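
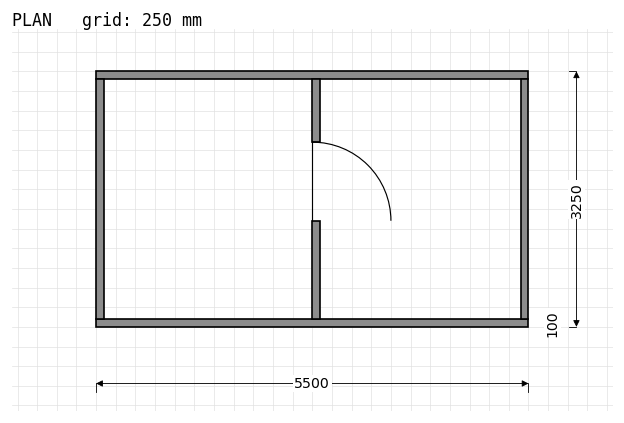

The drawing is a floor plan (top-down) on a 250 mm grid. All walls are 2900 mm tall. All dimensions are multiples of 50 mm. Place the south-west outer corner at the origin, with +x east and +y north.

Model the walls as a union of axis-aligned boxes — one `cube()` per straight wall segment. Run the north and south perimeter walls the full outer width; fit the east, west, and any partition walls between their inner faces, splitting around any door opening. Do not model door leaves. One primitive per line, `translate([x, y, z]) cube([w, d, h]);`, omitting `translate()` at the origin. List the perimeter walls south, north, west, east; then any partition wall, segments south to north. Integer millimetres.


cube([5500, 100, 2900]);
translate([0, 3150, 0]) cube([5500, 100, 2900]);
translate([0, 100, 0]) cube([100, 3050, 2900]);
translate([5400, 100, 0]) cube([100, 3050, 2900]);
translate([2750, 100, 0]) cube([100, 1250, 2900]);
translate([2750, 2350, 0]) cube([100, 800, 2900]);


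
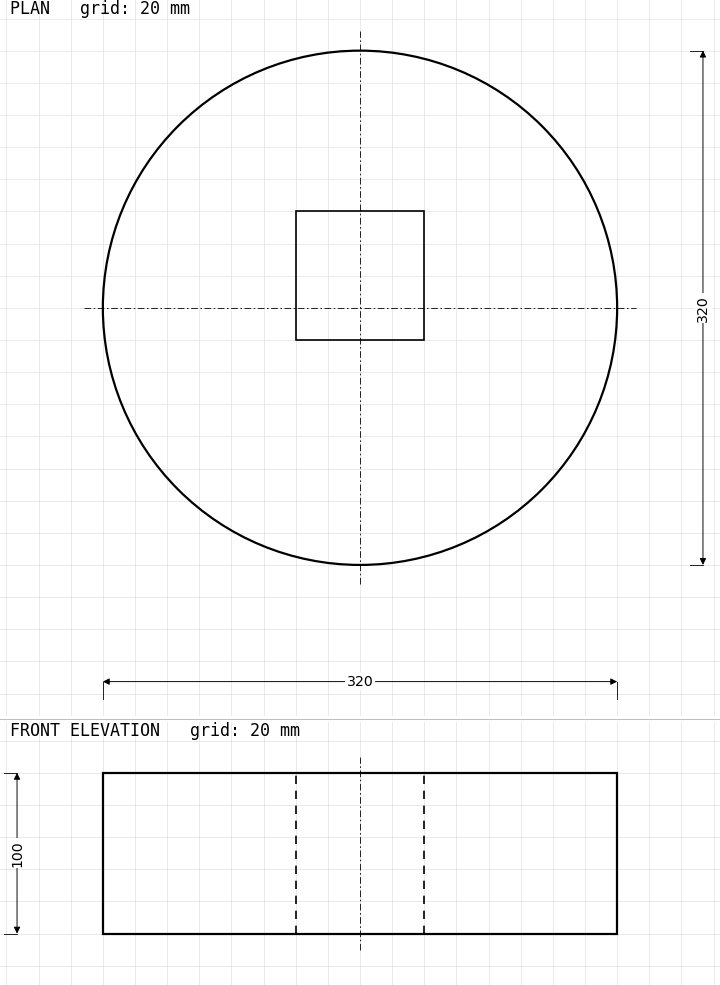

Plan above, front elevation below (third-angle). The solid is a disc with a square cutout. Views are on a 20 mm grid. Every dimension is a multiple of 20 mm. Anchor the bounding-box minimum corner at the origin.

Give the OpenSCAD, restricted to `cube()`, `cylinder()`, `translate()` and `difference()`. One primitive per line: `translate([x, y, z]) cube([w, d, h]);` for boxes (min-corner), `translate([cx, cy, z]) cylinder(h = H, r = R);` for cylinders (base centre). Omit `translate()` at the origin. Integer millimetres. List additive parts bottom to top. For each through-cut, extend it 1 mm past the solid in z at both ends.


difference() {
  translate([160, 160, 0]) cylinder(h = 100, r = 160);
  translate([120, 140, -1]) cube([80, 80, 102]);
}


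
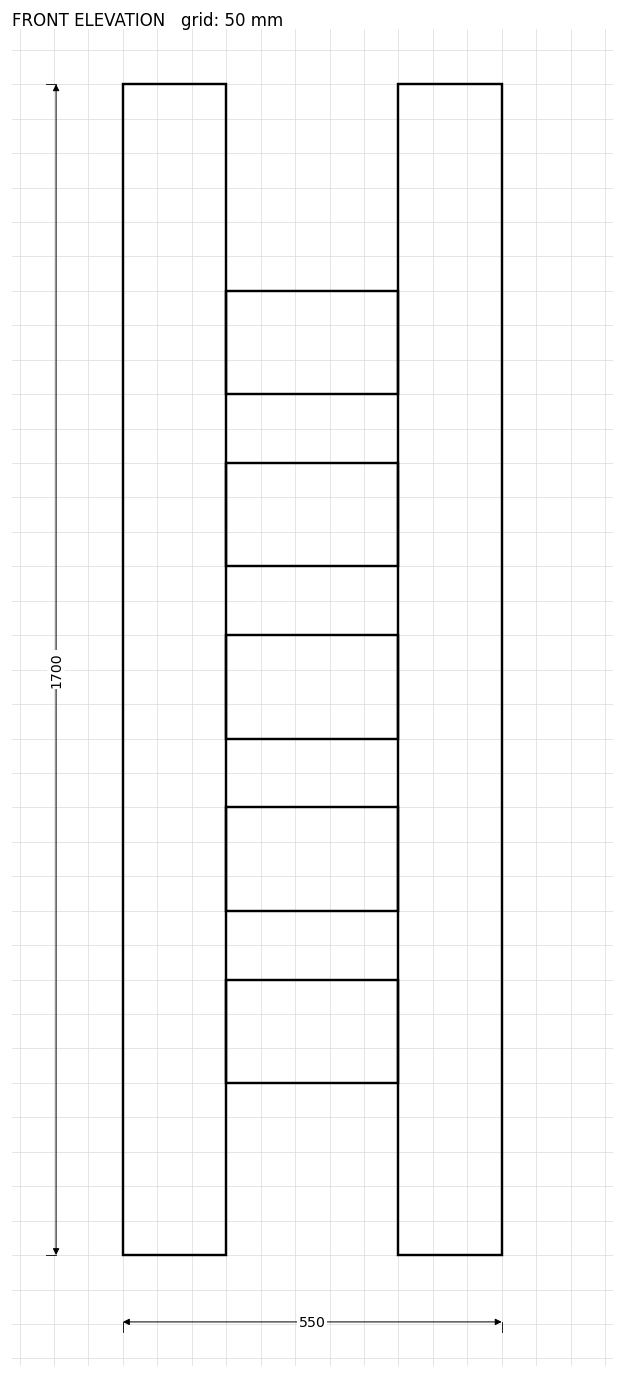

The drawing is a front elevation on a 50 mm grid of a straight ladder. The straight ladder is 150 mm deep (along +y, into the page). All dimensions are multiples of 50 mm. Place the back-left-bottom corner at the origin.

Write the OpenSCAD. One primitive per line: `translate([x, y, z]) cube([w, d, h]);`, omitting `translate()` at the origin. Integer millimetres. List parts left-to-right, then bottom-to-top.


cube([150, 150, 1700]);
translate([150, 0, 250]) cube([250, 150, 150]);
translate([150, 0, 500]) cube([250, 150, 150]);
translate([150, 0, 750]) cube([250, 150, 150]);
translate([150, 0, 1000]) cube([250, 150, 150]);
translate([150, 0, 1250]) cube([250, 150, 150]);
translate([400, 0, 0]) cube([150, 150, 1700]);


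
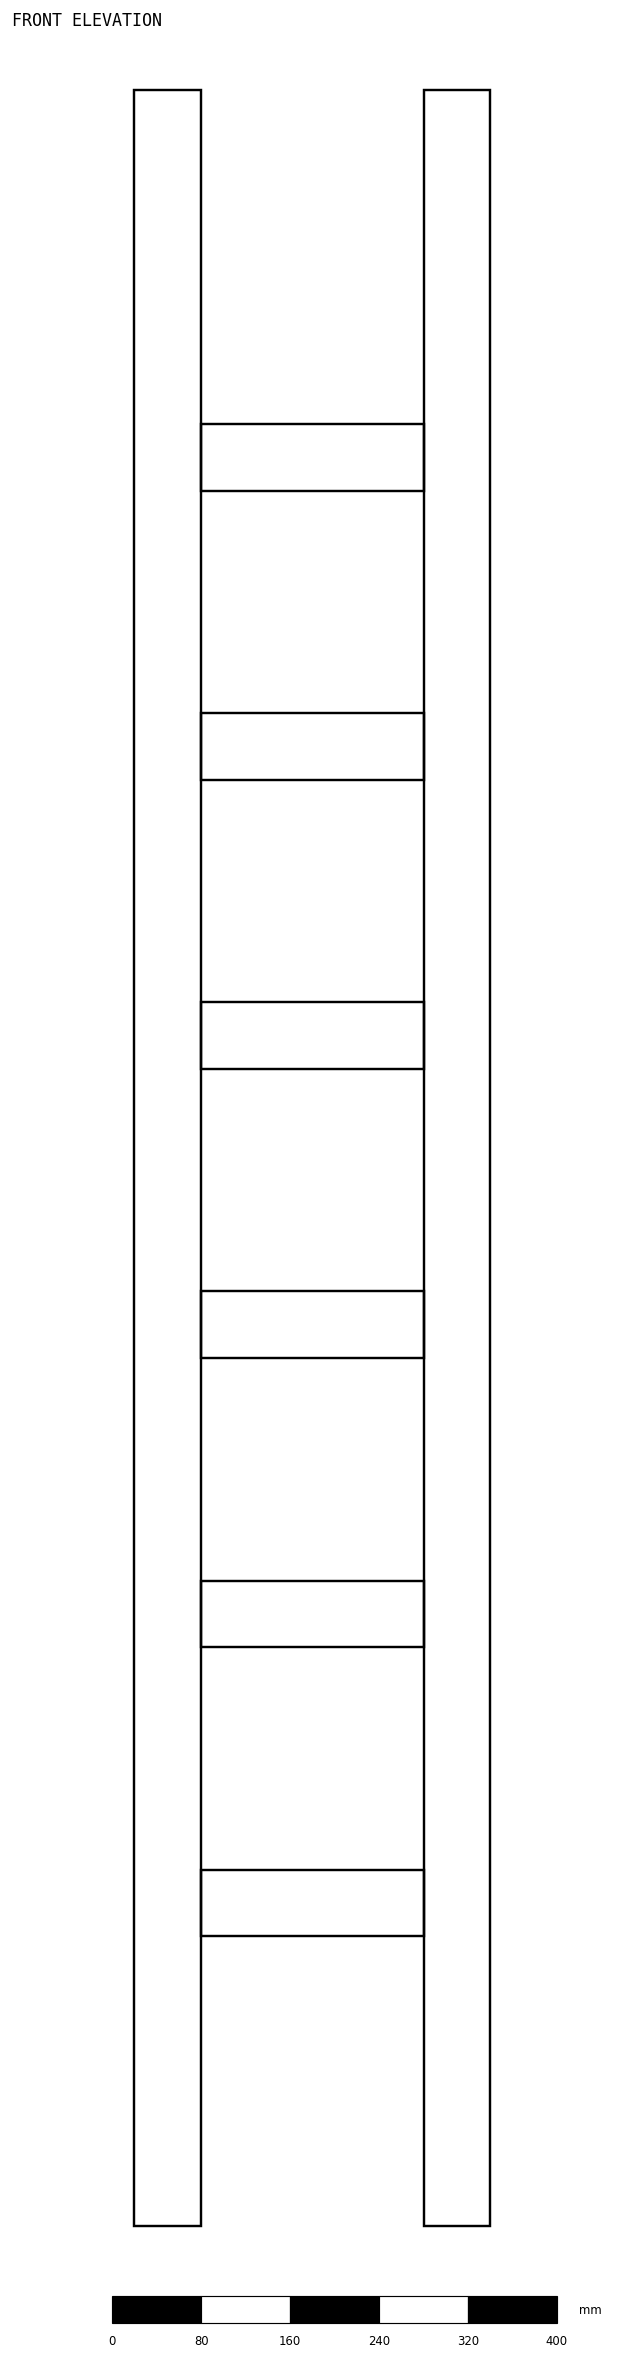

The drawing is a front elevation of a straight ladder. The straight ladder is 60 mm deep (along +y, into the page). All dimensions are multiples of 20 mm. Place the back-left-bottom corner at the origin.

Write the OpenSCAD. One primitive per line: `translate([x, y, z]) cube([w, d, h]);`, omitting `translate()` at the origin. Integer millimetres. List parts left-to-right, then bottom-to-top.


cube([60, 60, 1920]);
translate([60, 0, 260]) cube([200, 60, 60]);
translate([60, 0, 520]) cube([200, 60, 60]);
translate([60, 0, 780]) cube([200, 60, 60]);
translate([60, 0, 1040]) cube([200, 60, 60]);
translate([60, 0, 1300]) cube([200, 60, 60]);
translate([60, 0, 1560]) cube([200, 60, 60]);
translate([260, 0, 0]) cube([60, 60, 1920]);


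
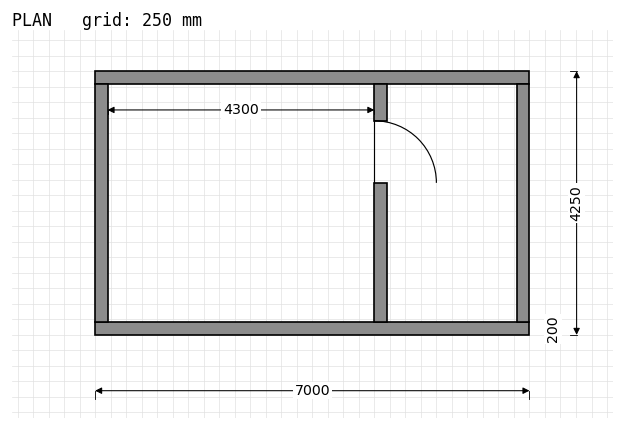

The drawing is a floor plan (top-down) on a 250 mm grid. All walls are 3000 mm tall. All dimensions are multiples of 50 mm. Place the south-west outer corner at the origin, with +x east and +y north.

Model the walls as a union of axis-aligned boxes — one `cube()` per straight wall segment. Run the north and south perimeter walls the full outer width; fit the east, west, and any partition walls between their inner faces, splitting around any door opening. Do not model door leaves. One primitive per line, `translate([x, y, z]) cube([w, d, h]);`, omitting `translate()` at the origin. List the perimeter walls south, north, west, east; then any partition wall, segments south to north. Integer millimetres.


cube([7000, 200, 3000]);
translate([0, 4050, 0]) cube([7000, 200, 3000]);
translate([0, 200, 0]) cube([200, 3850, 3000]);
translate([6800, 200, 0]) cube([200, 3850, 3000]);
translate([4500, 200, 0]) cube([200, 2250, 3000]);
translate([4500, 3450, 0]) cube([200, 600, 3000]);


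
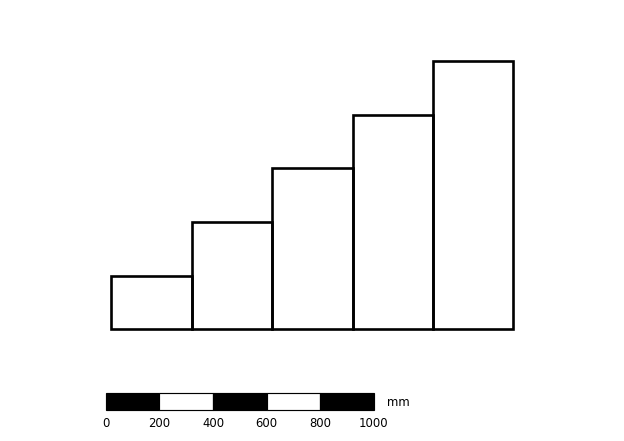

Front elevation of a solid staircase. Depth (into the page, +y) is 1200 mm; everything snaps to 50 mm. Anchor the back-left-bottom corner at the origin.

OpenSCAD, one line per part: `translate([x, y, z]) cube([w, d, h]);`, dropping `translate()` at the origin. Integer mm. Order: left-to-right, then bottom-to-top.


cube([300, 1200, 200]);
translate([300, 0, 0]) cube([300, 1200, 400]);
translate([600, 0, 0]) cube([300, 1200, 600]);
translate([900, 0, 0]) cube([300, 1200, 800]);
translate([1200, 0, 0]) cube([300, 1200, 1000]);


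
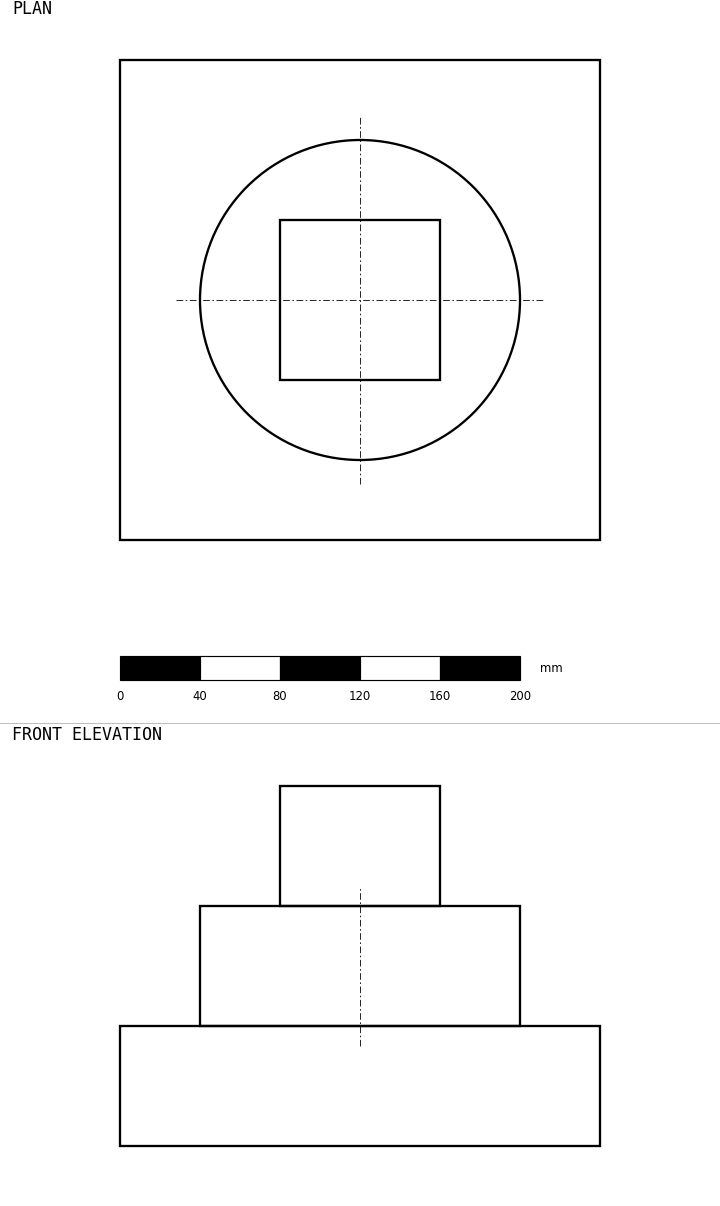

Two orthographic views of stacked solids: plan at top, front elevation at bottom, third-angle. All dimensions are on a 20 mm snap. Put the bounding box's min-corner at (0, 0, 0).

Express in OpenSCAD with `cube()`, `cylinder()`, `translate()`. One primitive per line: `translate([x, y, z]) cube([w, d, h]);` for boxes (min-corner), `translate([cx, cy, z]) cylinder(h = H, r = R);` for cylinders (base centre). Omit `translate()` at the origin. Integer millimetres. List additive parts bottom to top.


cube([240, 240, 60]);
translate([120, 120, 60]) cylinder(h = 60, r = 80);
translate([80, 80, 120]) cube([80, 80, 60]);


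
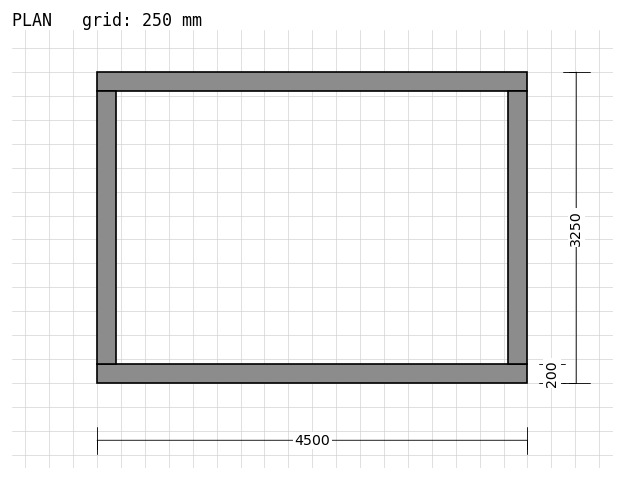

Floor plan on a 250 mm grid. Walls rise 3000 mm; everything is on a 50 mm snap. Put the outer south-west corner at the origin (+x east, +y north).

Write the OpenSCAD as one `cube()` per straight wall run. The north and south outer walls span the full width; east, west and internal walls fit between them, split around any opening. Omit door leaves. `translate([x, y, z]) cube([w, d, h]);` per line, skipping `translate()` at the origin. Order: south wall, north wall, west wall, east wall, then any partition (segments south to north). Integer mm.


cube([4500, 200, 3000]);
translate([0, 3050, 0]) cube([4500, 200, 3000]);
translate([0, 200, 0]) cube([200, 2850, 3000]);
translate([4300, 200, 0]) cube([200, 2850, 3000]);


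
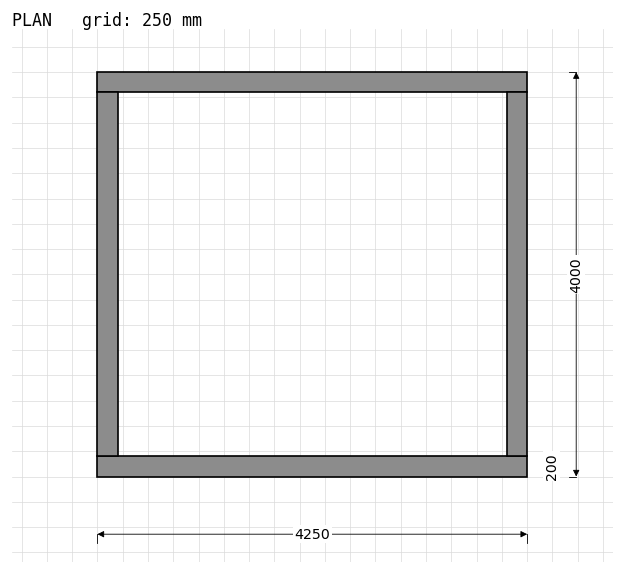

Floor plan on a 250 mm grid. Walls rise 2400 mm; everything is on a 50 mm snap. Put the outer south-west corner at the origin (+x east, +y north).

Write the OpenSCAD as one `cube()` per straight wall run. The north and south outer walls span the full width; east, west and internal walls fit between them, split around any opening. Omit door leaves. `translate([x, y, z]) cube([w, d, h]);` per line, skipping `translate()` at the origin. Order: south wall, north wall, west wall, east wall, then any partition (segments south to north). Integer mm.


cube([4250, 200, 2400]);
translate([0, 3800, 0]) cube([4250, 200, 2400]);
translate([0, 200, 0]) cube([200, 3600, 2400]);
translate([4050, 200, 0]) cube([200, 3600, 2400]);


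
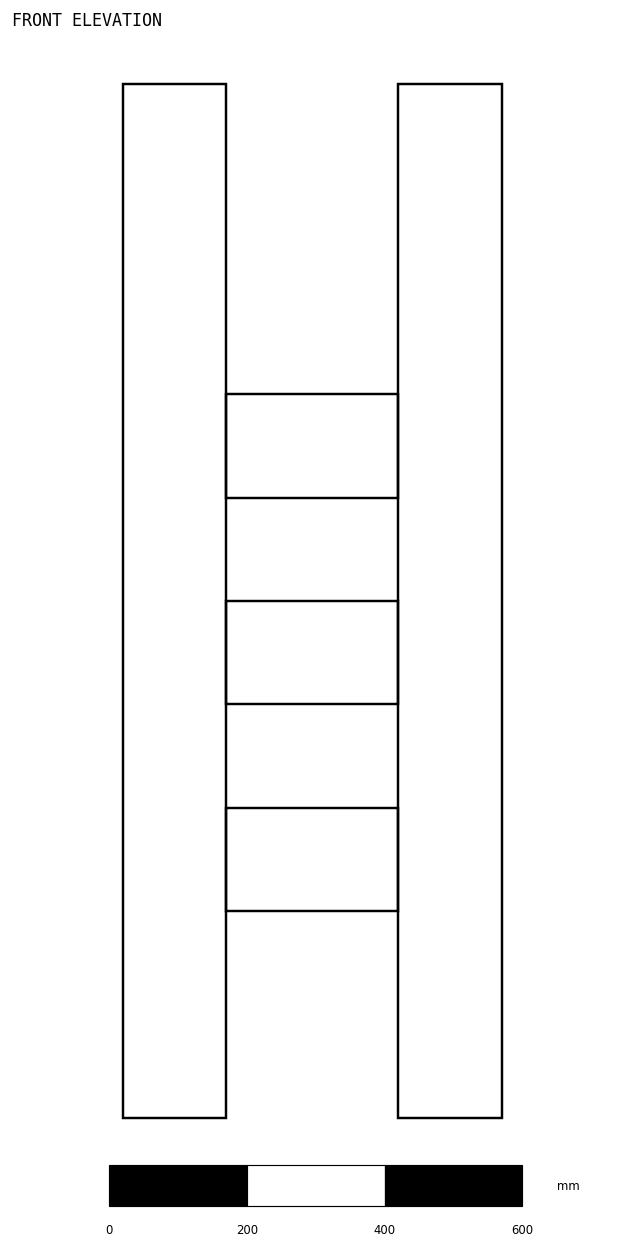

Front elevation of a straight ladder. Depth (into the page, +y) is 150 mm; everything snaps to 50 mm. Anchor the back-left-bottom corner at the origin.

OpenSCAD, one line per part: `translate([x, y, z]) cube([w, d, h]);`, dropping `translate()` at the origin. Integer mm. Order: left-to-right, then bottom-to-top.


cube([150, 150, 1500]);
translate([150, 0, 300]) cube([250, 150, 150]);
translate([150, 0, 600]) cube([250, 150, 150]);
translate([150, 0, 900]) cube([250, 150, 150]);
translate([400, 0, 0]) cube([150, 150, 1500]);


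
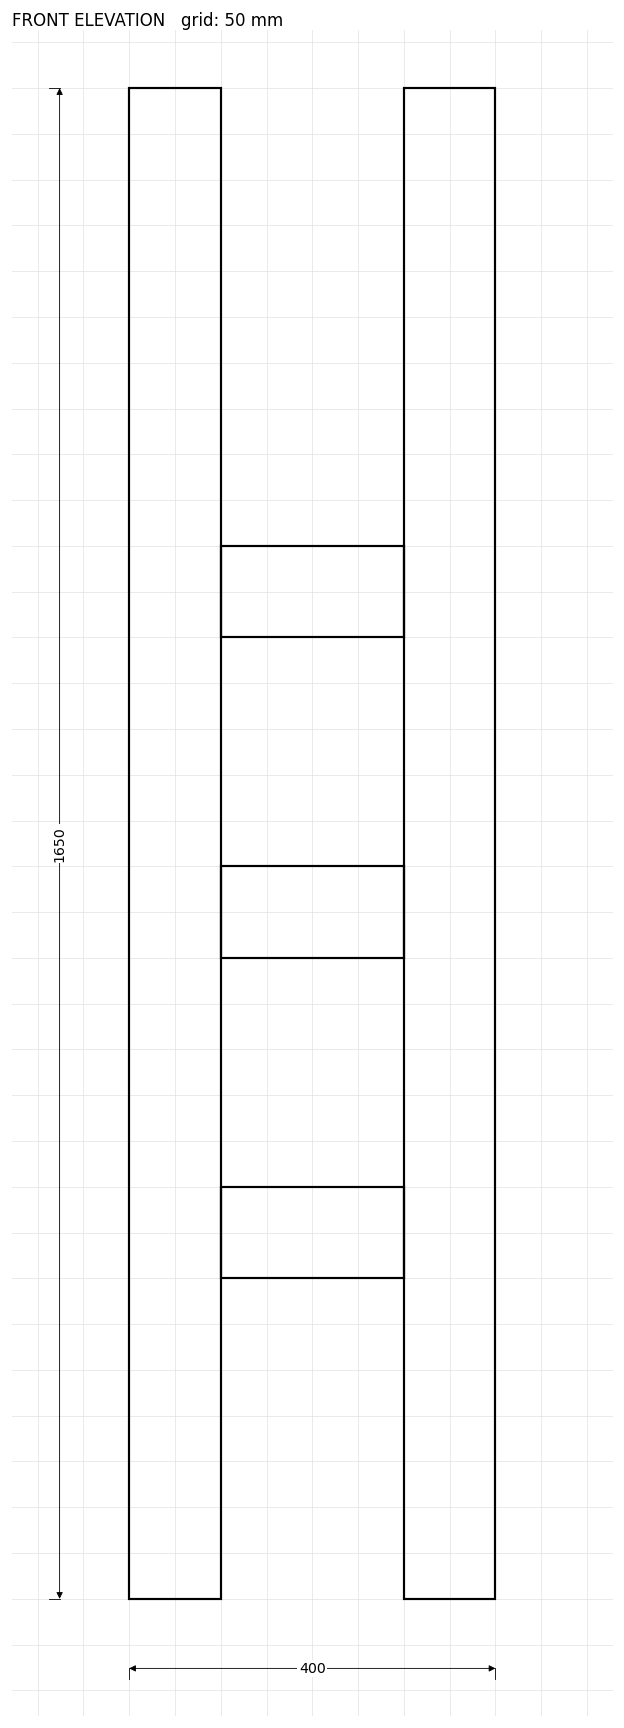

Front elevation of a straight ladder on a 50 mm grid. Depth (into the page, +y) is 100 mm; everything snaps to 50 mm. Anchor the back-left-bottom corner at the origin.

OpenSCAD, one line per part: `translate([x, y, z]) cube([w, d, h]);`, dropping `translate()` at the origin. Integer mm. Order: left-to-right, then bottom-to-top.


cube([100, 100, 1650]);
translate([100, 0, 350]) cube([200, 100, 100]);
translate([100, 0, 700]) cube([200, 100, 100]);
translate([100, 0, 1050]) cube([200, 100, 100]);
translate([300, 0, 0]) cube([100, 100, 1650]);


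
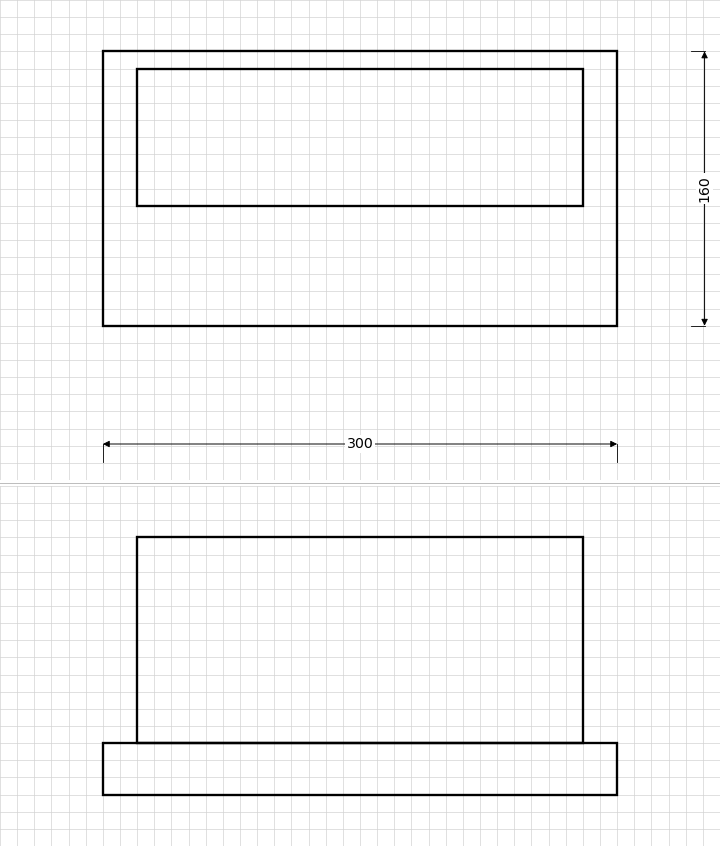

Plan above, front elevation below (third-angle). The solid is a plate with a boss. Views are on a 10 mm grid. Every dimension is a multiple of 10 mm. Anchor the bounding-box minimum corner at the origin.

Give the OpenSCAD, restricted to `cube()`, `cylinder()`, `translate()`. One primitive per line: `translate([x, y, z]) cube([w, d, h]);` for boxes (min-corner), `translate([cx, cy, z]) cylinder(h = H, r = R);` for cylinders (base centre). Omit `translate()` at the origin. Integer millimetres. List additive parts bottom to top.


cube([300, 160, 30]);
translate([20, 70, 30]) cube([260, 80, 120]);


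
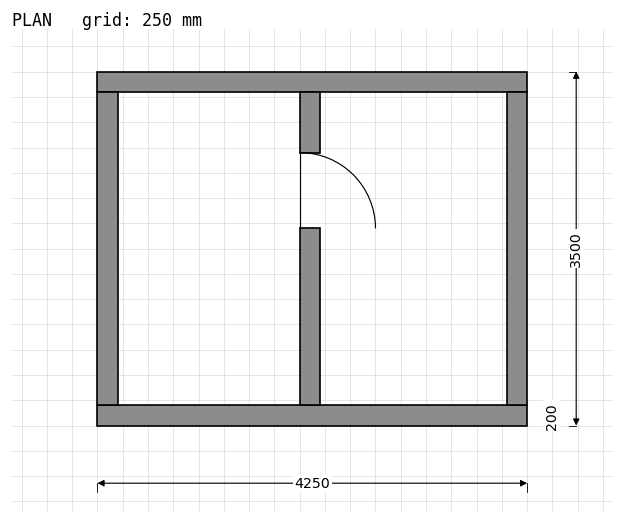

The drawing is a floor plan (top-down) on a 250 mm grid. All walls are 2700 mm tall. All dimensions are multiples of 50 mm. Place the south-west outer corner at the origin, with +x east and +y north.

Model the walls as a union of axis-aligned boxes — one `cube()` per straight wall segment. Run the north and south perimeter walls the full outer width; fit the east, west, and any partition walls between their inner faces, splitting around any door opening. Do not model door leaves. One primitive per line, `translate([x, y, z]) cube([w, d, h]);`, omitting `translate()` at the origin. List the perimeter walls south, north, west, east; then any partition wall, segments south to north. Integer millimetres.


cube([4250, 200, 2700]);
translate([0, 3300, 0]) cube([4250, 200, 2700]);
translate([0, 200, 0]) cube([200, 3100, 2700]);
translate([4050, 200, 0]) cube([200, 3100, 2700]);
translate([2000, 200, 0]) cube([200, 1750, 2700]);
translate([2000, 2700, 0]) cube([200, 600, 2700]);


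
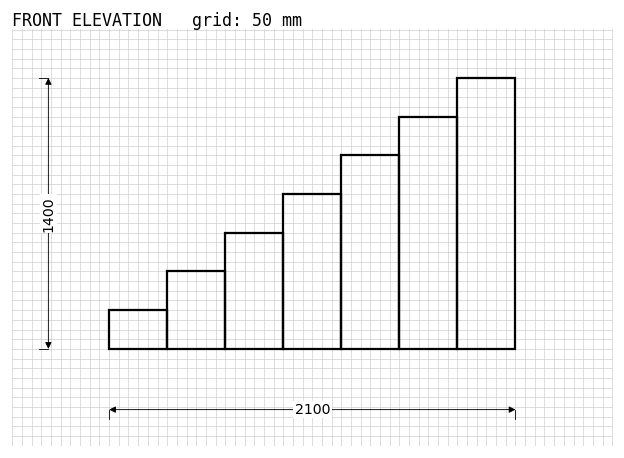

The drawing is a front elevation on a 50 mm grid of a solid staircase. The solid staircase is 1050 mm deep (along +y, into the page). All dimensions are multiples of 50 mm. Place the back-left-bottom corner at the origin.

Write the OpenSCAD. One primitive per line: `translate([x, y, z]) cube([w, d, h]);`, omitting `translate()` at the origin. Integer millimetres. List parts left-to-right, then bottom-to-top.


cube([300, 1050, 200]);
translate([300, 0, 0]) cube([300, 1050, 400]);
translate([600, 0, 0]) cube([300, 1050, 600]);
translate([900, 0, 0]) cube([300, 1050, 800]);
translate([1200, 0, 0]) cube([300, 1050, 1000]);
translate([1500, 0, 0]) cube([300, 1050, 1200]);
translate([1800, 0, 0]) cube([300, 1050, 1400]);


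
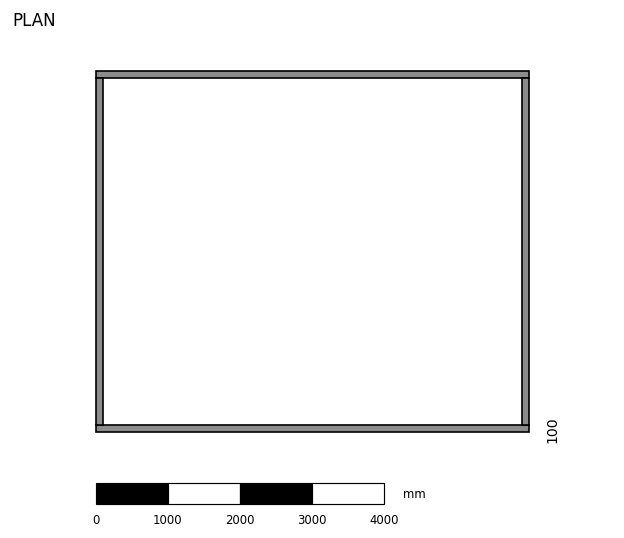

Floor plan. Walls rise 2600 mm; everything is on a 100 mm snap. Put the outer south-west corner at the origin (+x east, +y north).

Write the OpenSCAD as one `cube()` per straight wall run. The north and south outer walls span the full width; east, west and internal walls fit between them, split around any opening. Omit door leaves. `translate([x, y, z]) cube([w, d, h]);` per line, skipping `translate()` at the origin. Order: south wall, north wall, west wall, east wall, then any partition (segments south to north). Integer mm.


cube([6000, 100, 2600]);
translate([0, 4900, 0]) cube([6000, 100, 2600]);
translate([0, 100, 0]) cube([100, 4800, 2600]);
translate([5900, 100, 0]) cube([100, 4800, 2600]);


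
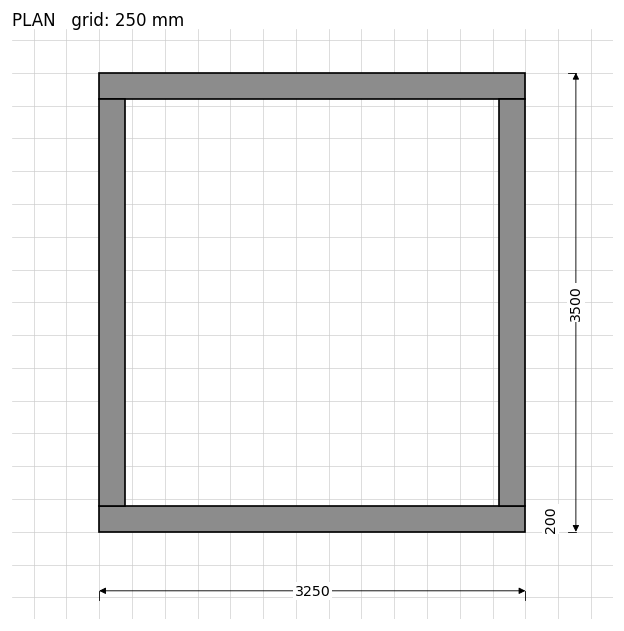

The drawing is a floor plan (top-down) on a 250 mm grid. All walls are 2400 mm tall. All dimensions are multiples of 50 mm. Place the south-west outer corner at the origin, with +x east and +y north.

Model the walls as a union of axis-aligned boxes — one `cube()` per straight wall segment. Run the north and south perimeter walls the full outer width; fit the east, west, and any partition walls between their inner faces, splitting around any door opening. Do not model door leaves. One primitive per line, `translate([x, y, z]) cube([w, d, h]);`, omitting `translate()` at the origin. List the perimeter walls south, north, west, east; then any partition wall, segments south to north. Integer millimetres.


cube([3250, 200, 2400]);
translate([0, 3300, 0]) cube([3250, 200, 2400]);
translate([0, 200, 0]) cube([200, 3100, 2400]);
translate([3050, 200, 0]) cube([200, 3100, 2400]);


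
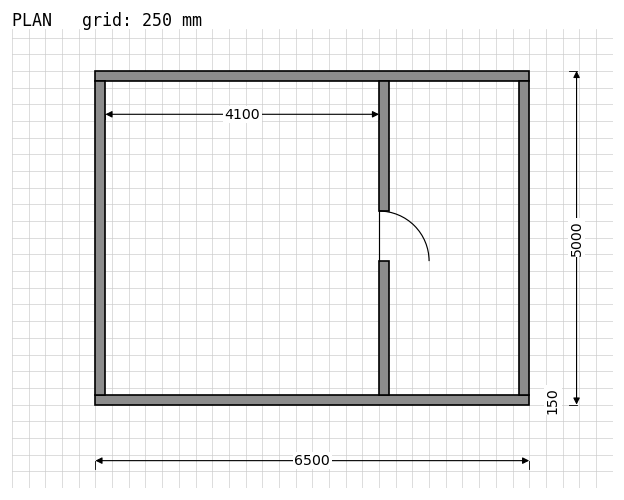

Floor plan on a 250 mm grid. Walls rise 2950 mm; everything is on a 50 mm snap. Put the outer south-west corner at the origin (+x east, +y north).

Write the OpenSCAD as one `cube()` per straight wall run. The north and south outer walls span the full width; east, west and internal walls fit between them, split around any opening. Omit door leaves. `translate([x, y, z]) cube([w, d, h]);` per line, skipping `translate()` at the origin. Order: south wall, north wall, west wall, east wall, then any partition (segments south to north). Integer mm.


cube([6500, 150, 2950]);
translate([0, 4850, 0]) cube([6500, 150, 2950]);
translate([0, 150, 0]) cube([150, 4700, 2950]);
translate([6350, 150, 0]) cube([150, 4700, 2950]);
translate([4250, 150, 0]) cube([150, 2000, 2950]);
translate([4250, 2900, 0]) cube([150, 1950, 2950]);


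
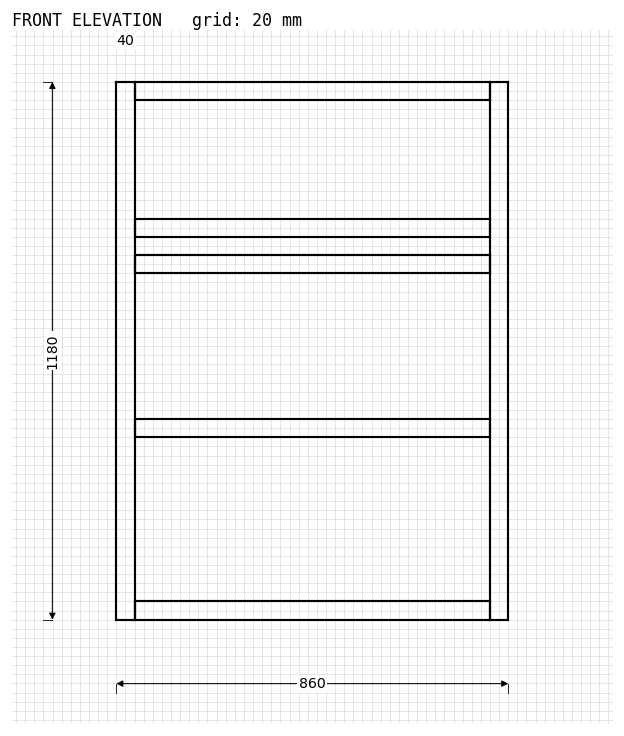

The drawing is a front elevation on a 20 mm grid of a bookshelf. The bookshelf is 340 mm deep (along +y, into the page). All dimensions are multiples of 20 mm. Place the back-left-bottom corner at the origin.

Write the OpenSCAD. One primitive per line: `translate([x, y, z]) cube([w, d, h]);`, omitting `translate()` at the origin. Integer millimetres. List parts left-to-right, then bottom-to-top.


cube([40, 340, 1180]);
translate([40, 0, 0]) cube([780, 340, 40]);
translate([40, 0, 400]) cube([780, 340, 40]);
translate([40, 0, 760]) cube([780, 340, 40]);
translate([40, 0, 840]) cube([780, 340, 40]);
translate([40, 0, 1140]) cube([780, 340, 40]);
translate([820, 0, 0]) cube([40, 340, 1180]);


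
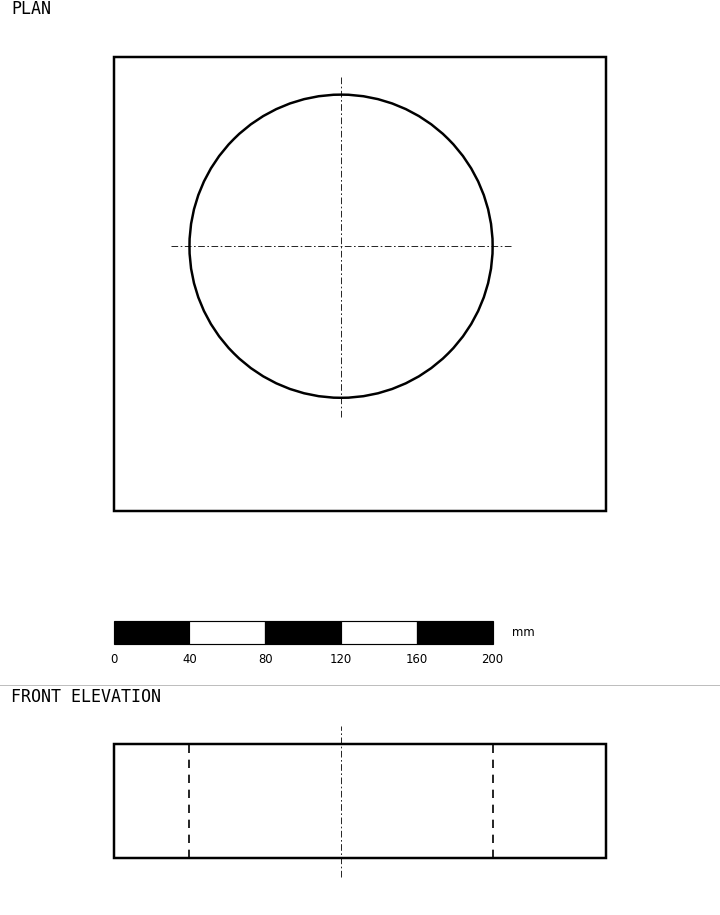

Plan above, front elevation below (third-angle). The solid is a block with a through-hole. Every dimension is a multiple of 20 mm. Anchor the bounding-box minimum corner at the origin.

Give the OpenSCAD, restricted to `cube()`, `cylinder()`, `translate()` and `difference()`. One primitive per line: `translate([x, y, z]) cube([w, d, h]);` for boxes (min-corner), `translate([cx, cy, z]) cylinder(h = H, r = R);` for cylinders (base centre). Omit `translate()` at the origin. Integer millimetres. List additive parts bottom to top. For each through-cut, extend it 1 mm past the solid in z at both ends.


difference() {
  cube([260, 240, 60]);
  translate([120, 140, -1]) cylinder(h = 62, r = 80);
}


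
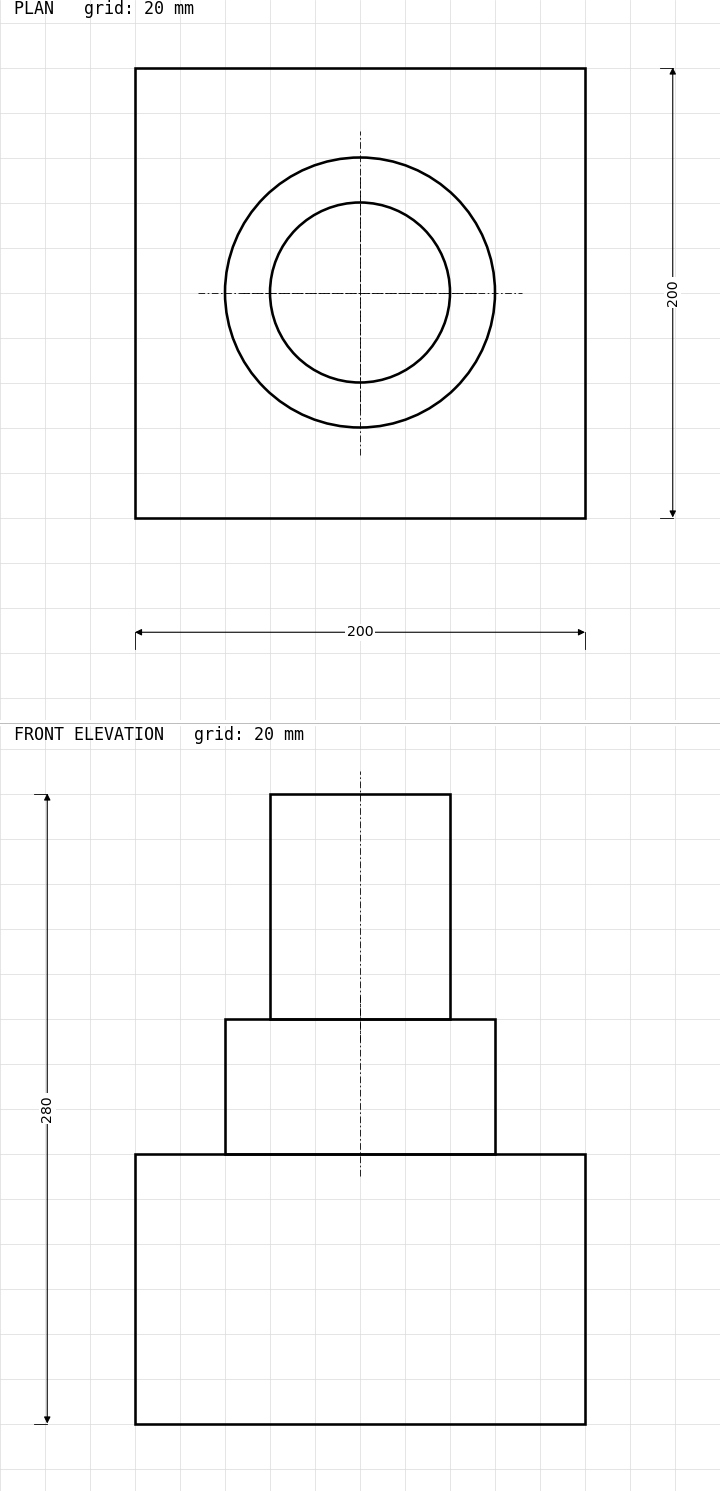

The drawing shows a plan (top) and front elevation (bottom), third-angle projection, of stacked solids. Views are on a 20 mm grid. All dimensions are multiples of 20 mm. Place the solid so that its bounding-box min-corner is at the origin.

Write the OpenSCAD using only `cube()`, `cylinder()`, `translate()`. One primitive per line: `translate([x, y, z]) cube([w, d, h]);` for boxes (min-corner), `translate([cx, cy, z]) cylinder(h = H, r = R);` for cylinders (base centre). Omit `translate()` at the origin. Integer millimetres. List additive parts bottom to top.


cube([200, 200, 120]);
translate([100, 100, 120]) cylinder(h = 60, r = 60);
translate([100, 100, 180]) cylinder(h = 100, r = 40);


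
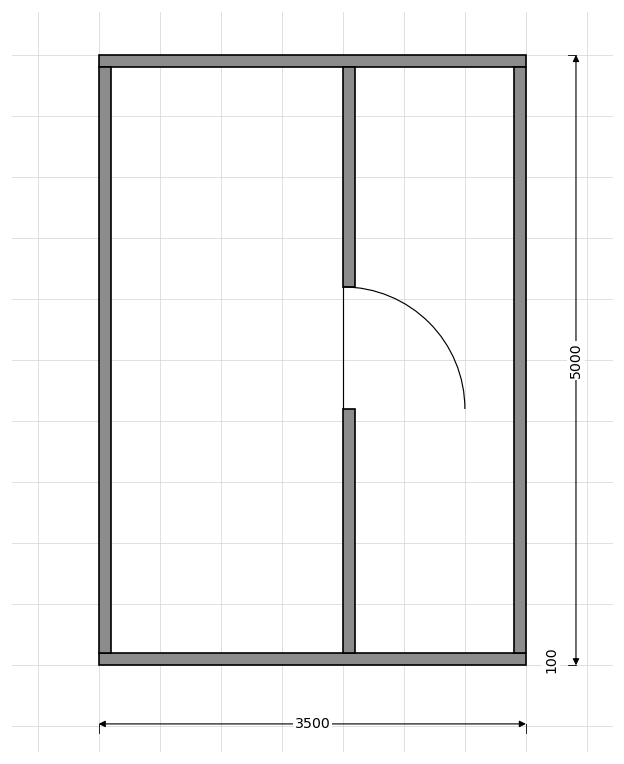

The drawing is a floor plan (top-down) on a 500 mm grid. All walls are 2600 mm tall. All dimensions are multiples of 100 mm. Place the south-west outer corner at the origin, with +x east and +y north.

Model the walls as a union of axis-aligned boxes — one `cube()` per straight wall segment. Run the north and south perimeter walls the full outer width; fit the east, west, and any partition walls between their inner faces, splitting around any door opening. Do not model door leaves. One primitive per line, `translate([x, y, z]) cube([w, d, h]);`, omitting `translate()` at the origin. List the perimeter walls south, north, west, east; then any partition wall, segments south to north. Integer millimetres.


cube([3500, 100, 2600]);
translate([0, 4900, 0]) cube([3500, 100, 2600]);
translate([0, 100, 0]) cube([100, 4800, 2600]);
translate([3400, 100, 0]) cube([100, 4800, 2600]);
translate([2000, 100, 0]) cube([100, 2000, 2600]);
translate([2000, 3100, 0]) cube([100, 1800, 2600]);


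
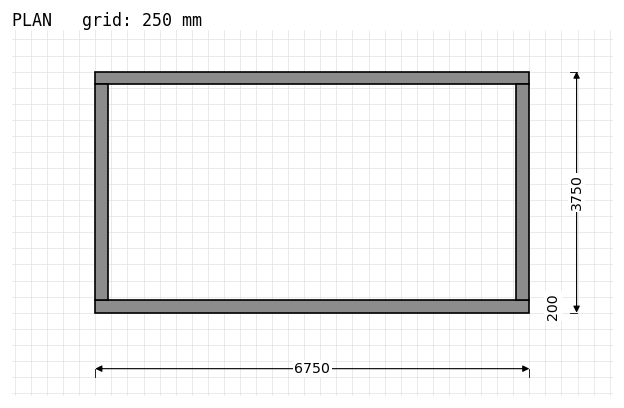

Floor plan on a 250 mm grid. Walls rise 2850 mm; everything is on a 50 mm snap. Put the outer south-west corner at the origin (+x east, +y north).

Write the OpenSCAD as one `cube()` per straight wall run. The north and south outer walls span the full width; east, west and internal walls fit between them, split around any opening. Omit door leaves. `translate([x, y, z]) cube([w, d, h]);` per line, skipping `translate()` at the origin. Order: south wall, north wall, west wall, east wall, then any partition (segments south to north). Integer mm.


cube([6750, 200, 2850]);
translate([0, 3550, 0]) cube([6750, 200, 2850]);
translate([0, 200, 0]) cube([200, 3350, 2850]);
translate([6550, 200, 0]) cube([200, 3350, 2850]);


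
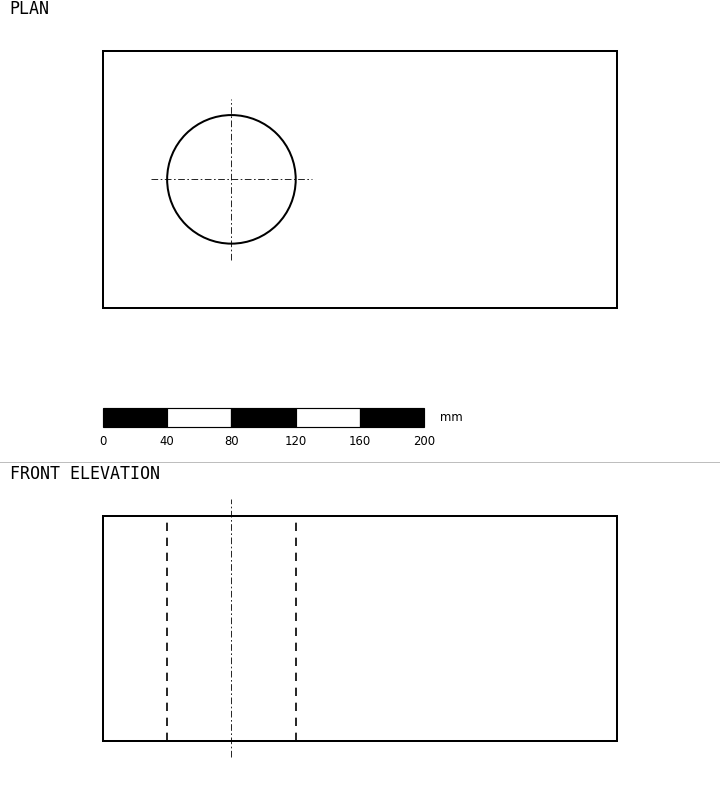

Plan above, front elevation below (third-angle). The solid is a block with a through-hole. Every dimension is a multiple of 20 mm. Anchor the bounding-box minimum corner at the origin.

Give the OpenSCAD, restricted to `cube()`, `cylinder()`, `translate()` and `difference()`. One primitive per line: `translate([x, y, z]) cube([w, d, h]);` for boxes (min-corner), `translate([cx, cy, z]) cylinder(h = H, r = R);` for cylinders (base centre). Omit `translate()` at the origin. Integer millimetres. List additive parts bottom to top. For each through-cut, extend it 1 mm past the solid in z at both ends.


difference() {
  cube([320, 160, 140]);
  translate([80, 80, -1]) cylinder(h = 142, r = 40);
}


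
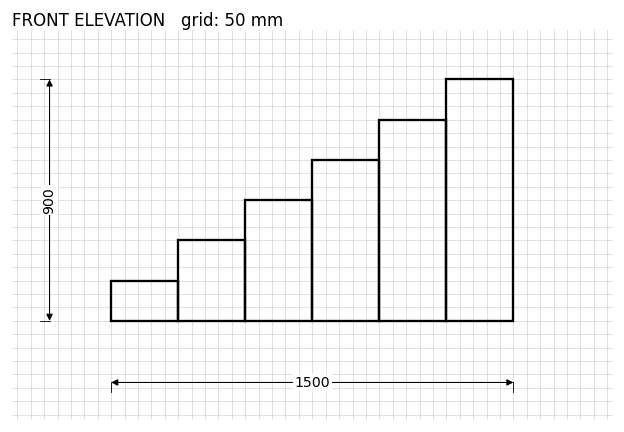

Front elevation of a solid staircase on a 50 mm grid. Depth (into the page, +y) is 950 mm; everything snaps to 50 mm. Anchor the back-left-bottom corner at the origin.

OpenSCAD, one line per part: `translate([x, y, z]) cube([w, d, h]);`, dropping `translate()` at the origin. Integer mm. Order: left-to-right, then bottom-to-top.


cube([250, 950, 150]);
translate([250, 0, 0]) cube([250, 950, 300]);
translate([500, 0, 0]) cube([250, 950, 450]);
translate([750, 0, 0]) cube([250, 950, 600]);
translate([1000, 0, 0]) cube([250, 950, 750]);
translate([1250, 0, 0]) cube([250, 950, 900]);


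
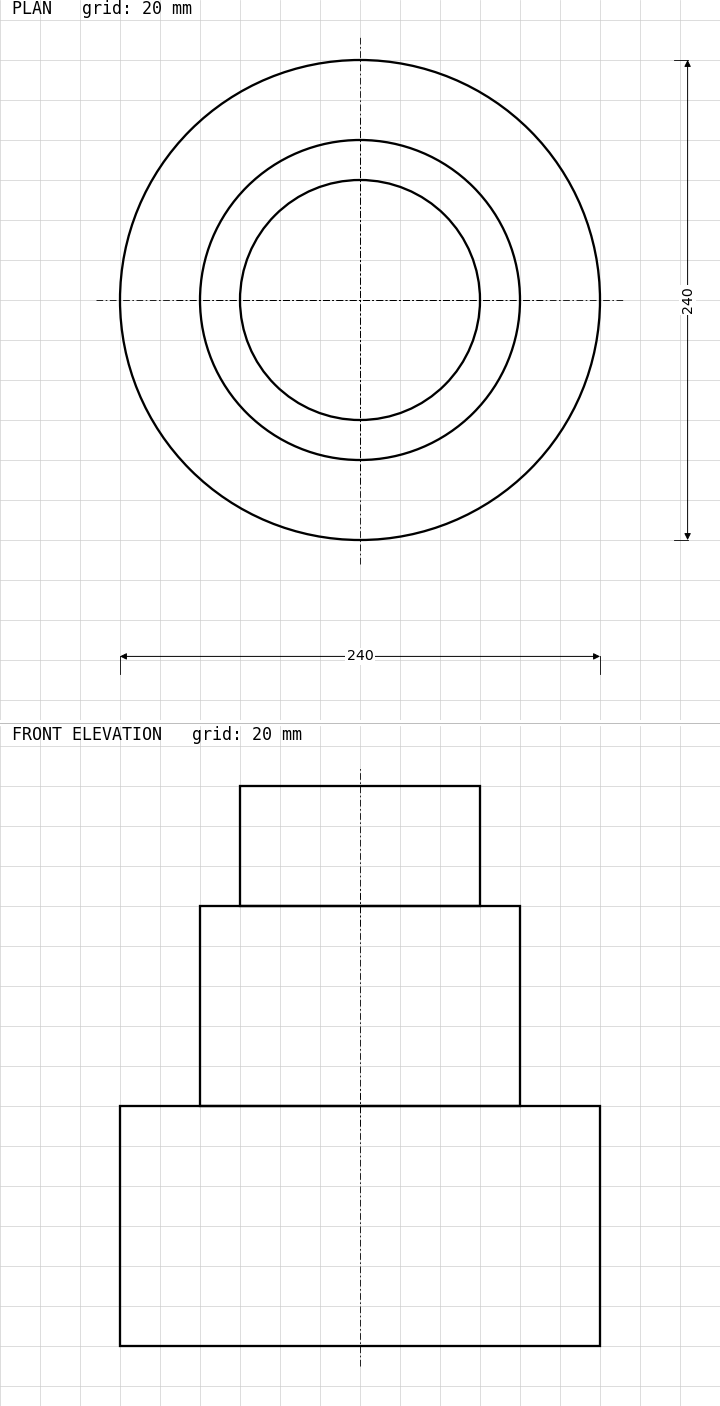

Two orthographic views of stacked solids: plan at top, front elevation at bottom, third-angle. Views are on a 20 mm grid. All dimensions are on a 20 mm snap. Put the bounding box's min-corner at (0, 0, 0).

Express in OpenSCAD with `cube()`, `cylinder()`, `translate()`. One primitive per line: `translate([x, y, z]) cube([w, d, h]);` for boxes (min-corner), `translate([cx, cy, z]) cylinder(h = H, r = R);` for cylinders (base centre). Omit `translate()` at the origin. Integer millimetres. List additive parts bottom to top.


translate([120, 120, 0]) cylinder(h = 120, r = 120);
translate([120, 120, 120]) cylinder(h = 100, r = 80);
translate([120, 120, 220]) cylinder(h = 60, r = 60);


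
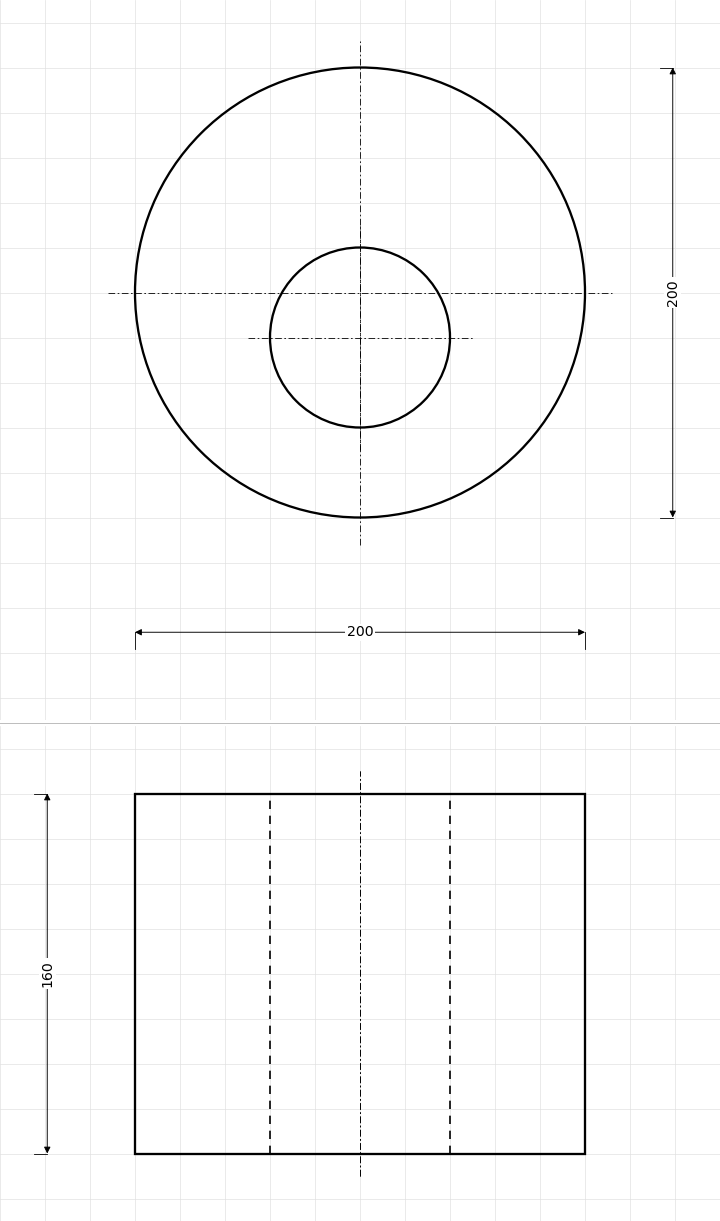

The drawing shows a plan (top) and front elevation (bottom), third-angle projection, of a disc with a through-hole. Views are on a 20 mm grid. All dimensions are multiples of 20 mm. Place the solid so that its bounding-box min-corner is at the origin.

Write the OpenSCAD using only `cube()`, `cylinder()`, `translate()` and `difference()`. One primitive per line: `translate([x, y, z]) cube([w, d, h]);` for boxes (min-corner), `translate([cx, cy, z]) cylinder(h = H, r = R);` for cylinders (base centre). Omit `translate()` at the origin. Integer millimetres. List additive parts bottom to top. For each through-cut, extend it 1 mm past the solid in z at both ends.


difference() {
  translate([100, 100, 0]) cylinder(h = 160, r = 100);
  translate([100, 80, -1]) cylinder(h = 162, r = 40);
}


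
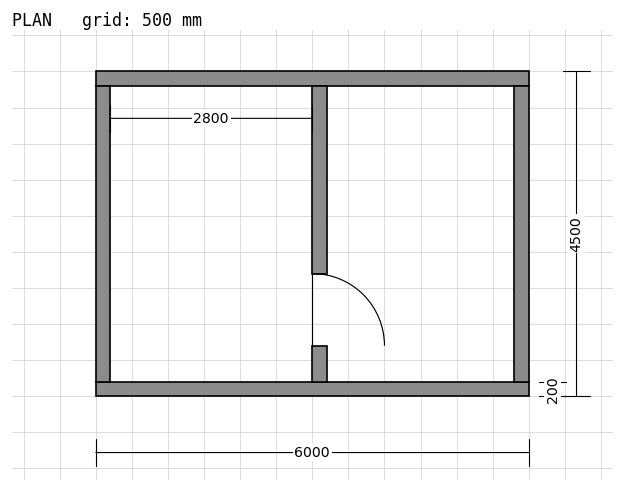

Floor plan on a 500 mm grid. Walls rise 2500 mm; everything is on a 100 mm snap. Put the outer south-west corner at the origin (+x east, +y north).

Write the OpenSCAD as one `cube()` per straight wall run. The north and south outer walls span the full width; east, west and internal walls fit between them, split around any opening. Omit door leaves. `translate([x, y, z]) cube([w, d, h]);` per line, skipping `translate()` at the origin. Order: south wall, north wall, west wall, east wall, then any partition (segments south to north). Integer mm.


cube([6000, 200, 2500]);
translate([0, 4300, 0]) cube([6000, 200, 2500]);
translate([0, 200, 0]) cube([200, 4100, 2500]);
translate([5800, 200, 0]) cube([200, 4100, 2500]);
translate([3000, 200, 0]) cube([200, 500, 2500]);
translate([3000, 1700, 0]) cube([200, 2600, 2500]);


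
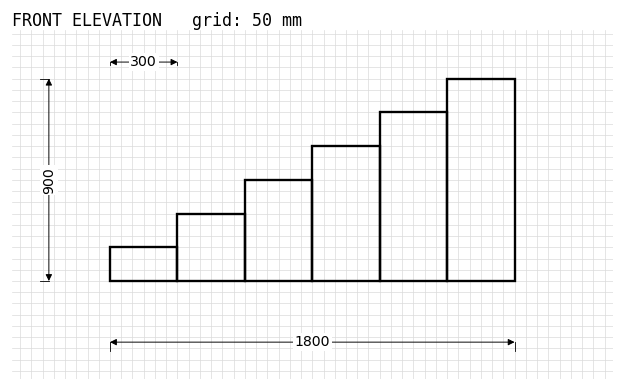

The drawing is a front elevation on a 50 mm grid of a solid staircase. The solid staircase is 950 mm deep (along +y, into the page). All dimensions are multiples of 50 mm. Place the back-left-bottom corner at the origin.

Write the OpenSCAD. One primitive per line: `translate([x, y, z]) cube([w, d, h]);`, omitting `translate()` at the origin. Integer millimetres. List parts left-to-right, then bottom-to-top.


cube([300, 950, 150]);
translate([300, 0, 0]) cube([300, 950, 300]);
translate([600, 0, 0]) cube([300, 950, 450]);
translate([900, 0, 0]) cube([300, 950, 600]);
translate([1200, 0, 0]) cube([300, 950, 750]);
translate([1500, 0, 0]) cube([300, 950, 900]);


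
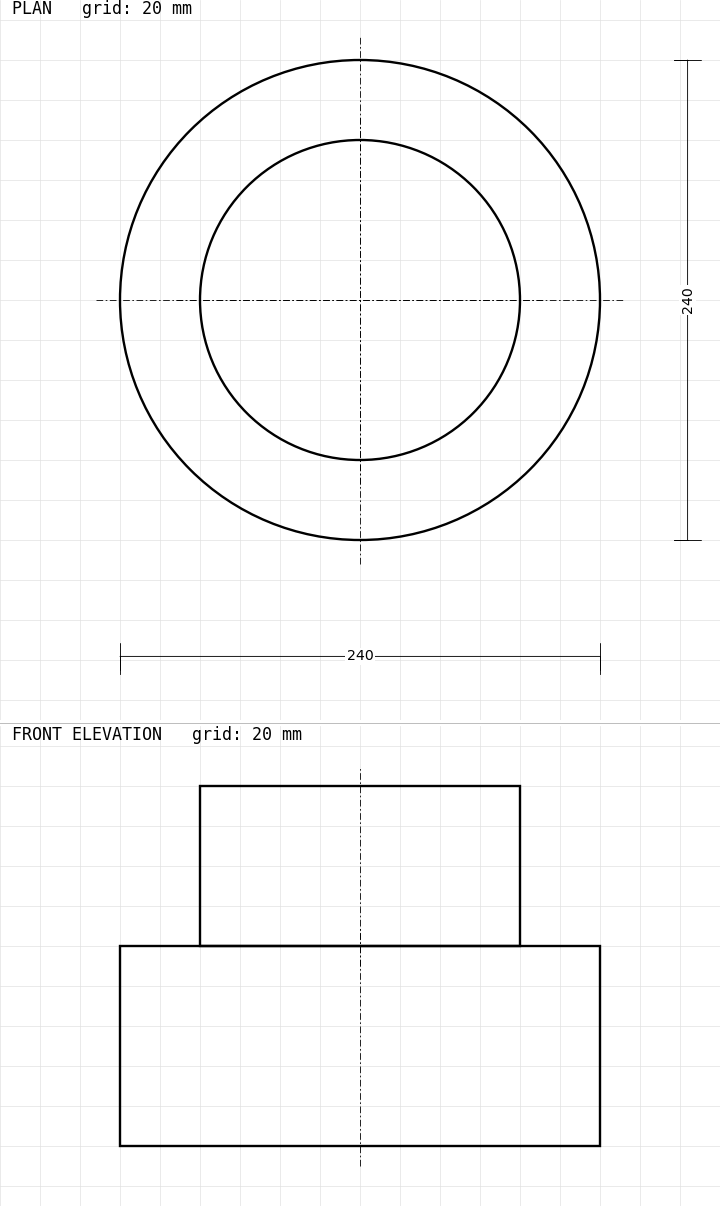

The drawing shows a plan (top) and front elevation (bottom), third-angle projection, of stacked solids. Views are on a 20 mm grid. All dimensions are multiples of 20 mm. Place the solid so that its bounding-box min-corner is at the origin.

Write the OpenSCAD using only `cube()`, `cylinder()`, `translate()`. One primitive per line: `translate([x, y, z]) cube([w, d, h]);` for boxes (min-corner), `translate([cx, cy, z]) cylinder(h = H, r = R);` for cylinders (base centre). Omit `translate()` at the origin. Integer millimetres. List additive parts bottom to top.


translate([120, 120, 0]) cylinder(h = 100, r = 120);
translate([120, 120, 100]) cylinder(h = 80, r = 80);


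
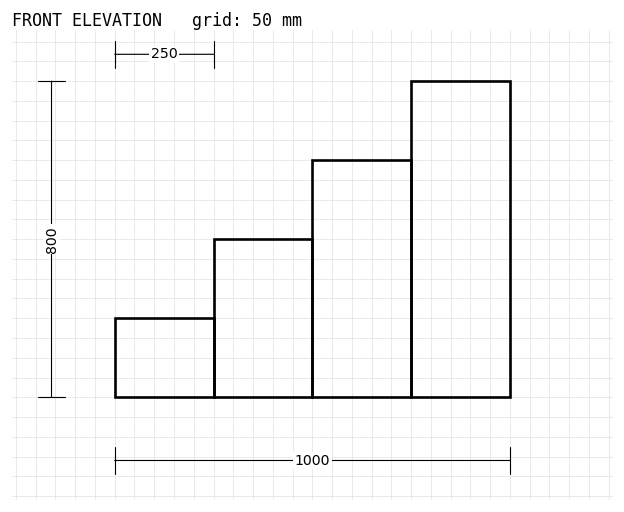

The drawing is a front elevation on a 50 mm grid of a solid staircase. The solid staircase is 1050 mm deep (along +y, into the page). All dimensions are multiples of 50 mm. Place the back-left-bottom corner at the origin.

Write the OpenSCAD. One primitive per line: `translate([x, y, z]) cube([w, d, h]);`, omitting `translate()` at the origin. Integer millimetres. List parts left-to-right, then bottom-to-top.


cube([250, 1050, 200]);
translate([250, 0, 0]) cube([250, 1050, 400]);
translate([500, 0, 0]) cube([250, 1050, 600]);
translate([750, 0, 0]) cube([250, 1050, 800]);


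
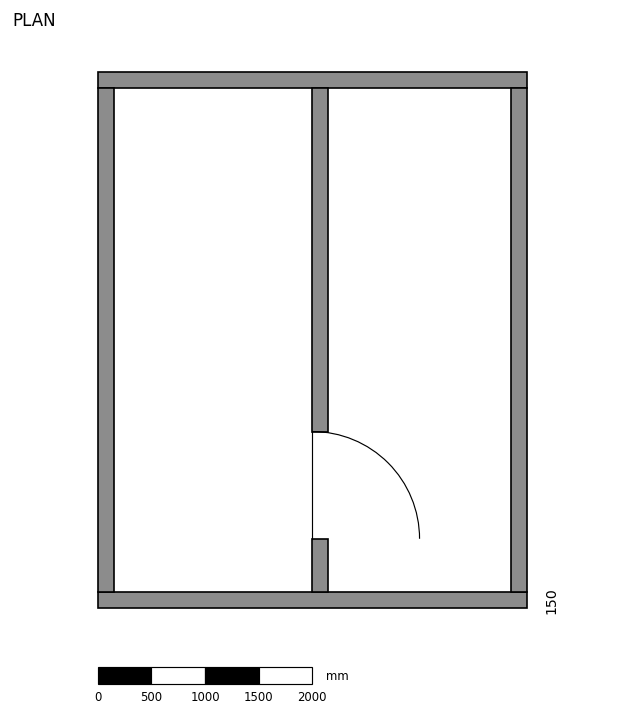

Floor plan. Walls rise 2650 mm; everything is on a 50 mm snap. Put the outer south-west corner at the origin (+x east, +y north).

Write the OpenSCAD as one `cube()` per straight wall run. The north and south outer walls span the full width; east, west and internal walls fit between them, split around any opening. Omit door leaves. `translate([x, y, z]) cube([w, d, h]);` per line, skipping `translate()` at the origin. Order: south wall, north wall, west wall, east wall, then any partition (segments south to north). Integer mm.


cube([4000, 150, 2650]);
translate([0, 4850, 0]) cube([4000, 150, 2650]);
translate([0, 150, 0]) cube([150, 4700, 2650]);
translate([3850, 150, 0]) cube([150, 4700, 2650]);
translate([2000, 150, 0]) cube([150, 500, 2650]);
translate([2000, 1650, 0]) cube([150, 3200, 2650]);


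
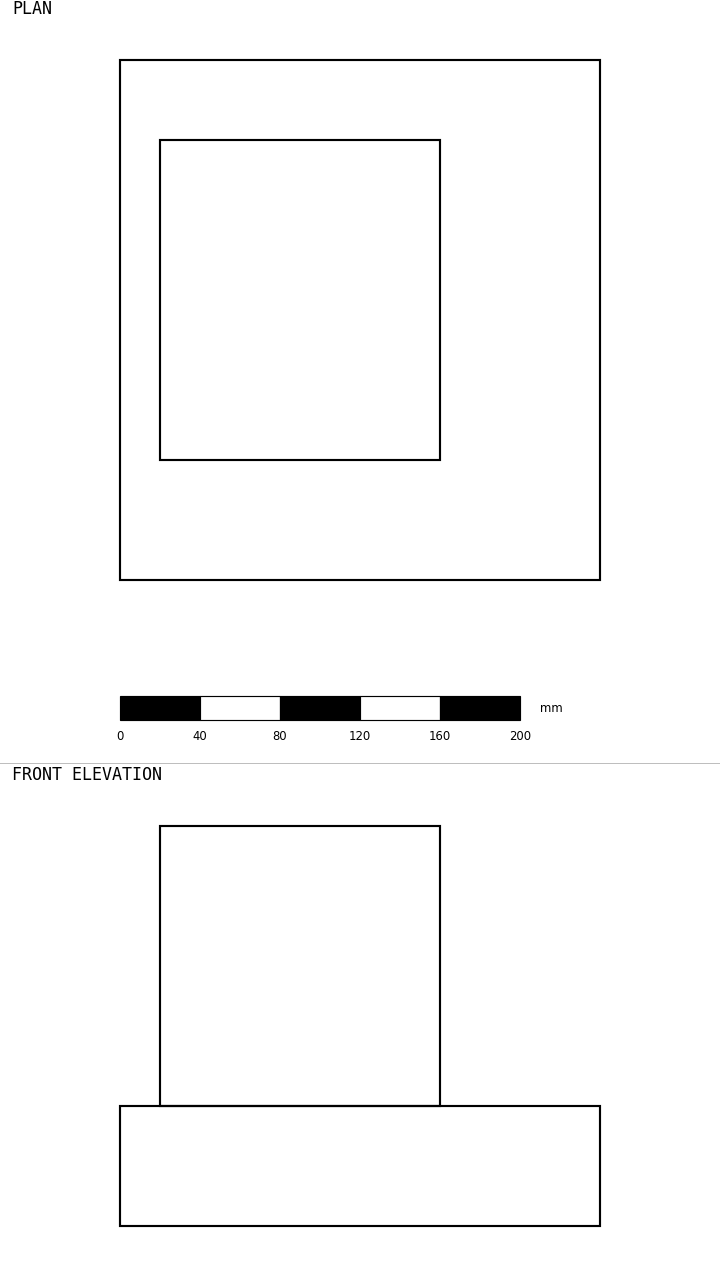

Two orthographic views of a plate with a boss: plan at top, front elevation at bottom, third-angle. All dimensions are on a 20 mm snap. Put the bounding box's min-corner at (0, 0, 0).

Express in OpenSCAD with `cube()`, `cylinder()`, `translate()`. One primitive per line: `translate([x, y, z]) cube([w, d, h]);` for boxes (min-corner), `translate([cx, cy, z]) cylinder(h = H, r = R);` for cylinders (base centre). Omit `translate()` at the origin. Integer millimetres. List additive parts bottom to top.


cube([240, 260, 60]);
translate([20, 60, 60]) cube([140, 160, 140]);


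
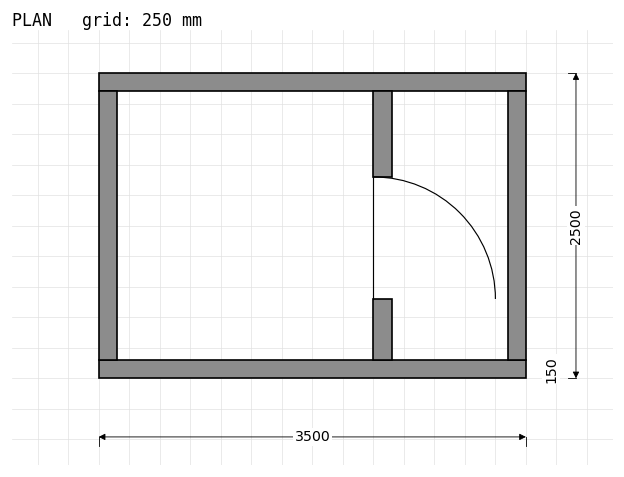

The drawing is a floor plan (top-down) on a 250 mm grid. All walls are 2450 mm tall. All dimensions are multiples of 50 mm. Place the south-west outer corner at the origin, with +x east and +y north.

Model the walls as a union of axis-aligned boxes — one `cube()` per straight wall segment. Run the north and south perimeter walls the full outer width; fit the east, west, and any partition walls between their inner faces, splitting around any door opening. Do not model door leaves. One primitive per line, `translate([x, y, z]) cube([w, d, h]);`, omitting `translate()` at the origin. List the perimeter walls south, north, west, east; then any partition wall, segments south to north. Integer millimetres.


cube([3500, 150, 2450]);
translate([0, 2350, 0]) cube([3500, 150, 2450]);
translate([0, 150, 0]) cube([150, 2200, 2450]);
translate([3350, 150, 0]) cube([150, 2200, 2450]);
translate([2250, 150, 0]) cube([150, 500, 2450]);
translate([2250, 1650, 0]) cube([150, 700, 2450]);


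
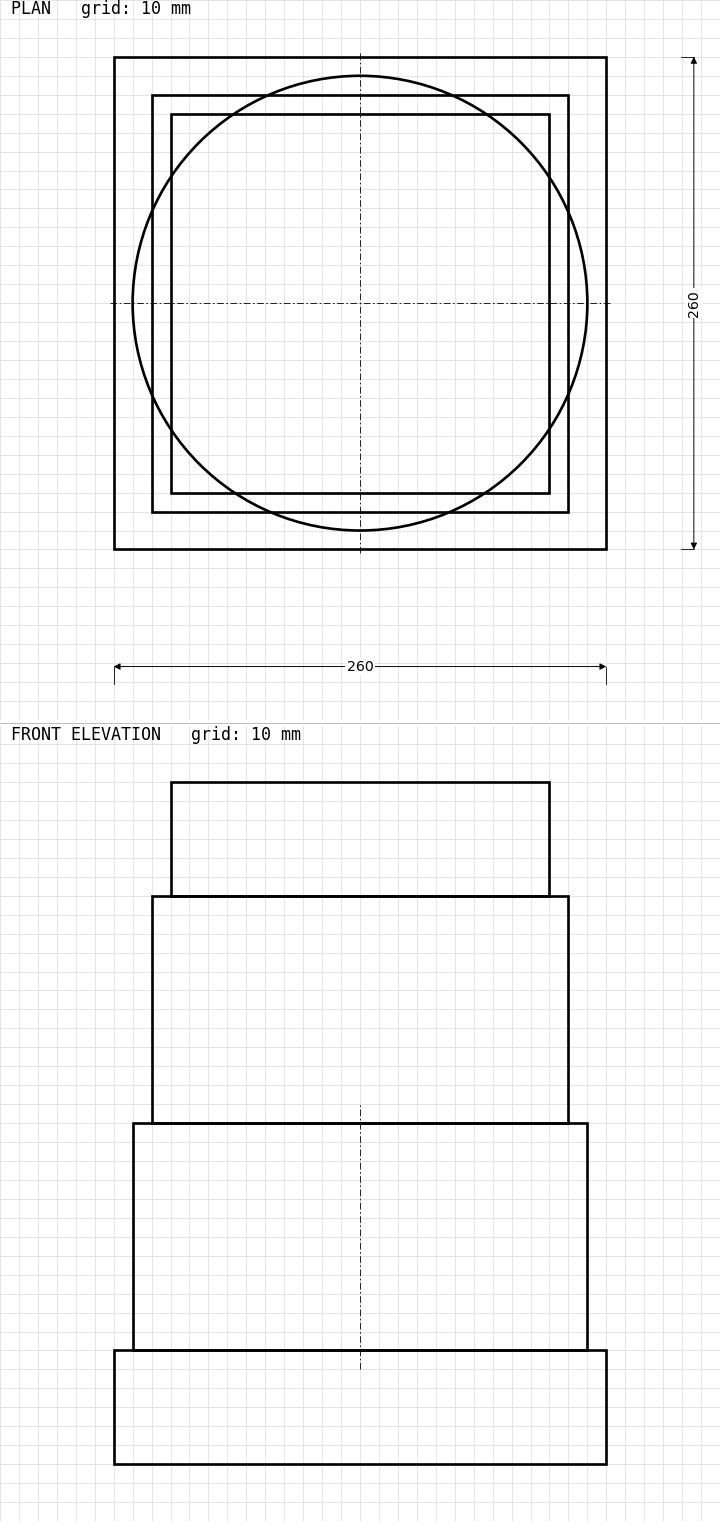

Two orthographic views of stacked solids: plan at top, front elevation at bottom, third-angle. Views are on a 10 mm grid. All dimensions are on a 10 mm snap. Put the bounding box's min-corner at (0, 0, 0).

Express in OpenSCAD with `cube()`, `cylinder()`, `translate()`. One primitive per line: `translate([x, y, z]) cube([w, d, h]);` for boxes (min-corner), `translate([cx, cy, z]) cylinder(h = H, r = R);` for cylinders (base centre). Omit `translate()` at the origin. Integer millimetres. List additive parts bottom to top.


cube([260, 260, 60]);
translate([130, 130, 60]) cylinder(h = 120, r = 120);
translate([20, 20, 180]) cube([220, 220, 120]);
translate([30, 30, 300]) cube([200, 200, 60]);


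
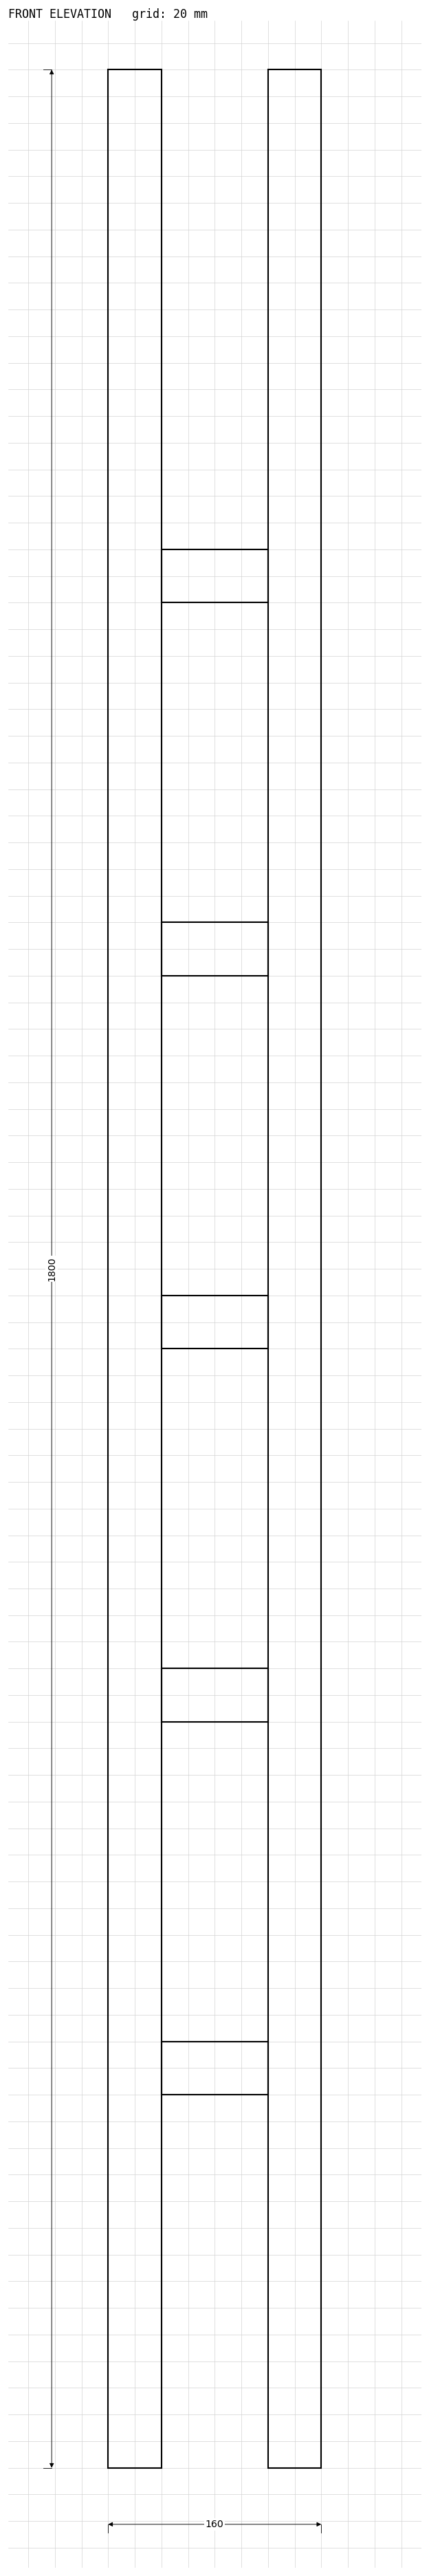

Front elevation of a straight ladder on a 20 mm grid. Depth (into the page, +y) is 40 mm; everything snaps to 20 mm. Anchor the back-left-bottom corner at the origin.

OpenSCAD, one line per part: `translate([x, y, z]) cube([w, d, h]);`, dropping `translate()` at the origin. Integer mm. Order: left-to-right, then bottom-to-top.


cube([40, 40, 1800]);
translate([40, 0, 280]) cube([80, 40, 40]);
translate([40, 0, 560]) cube([80, 40, 40]);
translate([40, 0, 840]) cube([80, 40, 40]);
translate([40, 0, 1120]) cube([80, 40, 40]);
translate([40, 0, 1400]) cube([80, 40, 40]);
translate([120, 0, 0]) cube([40, 40, 1800]);


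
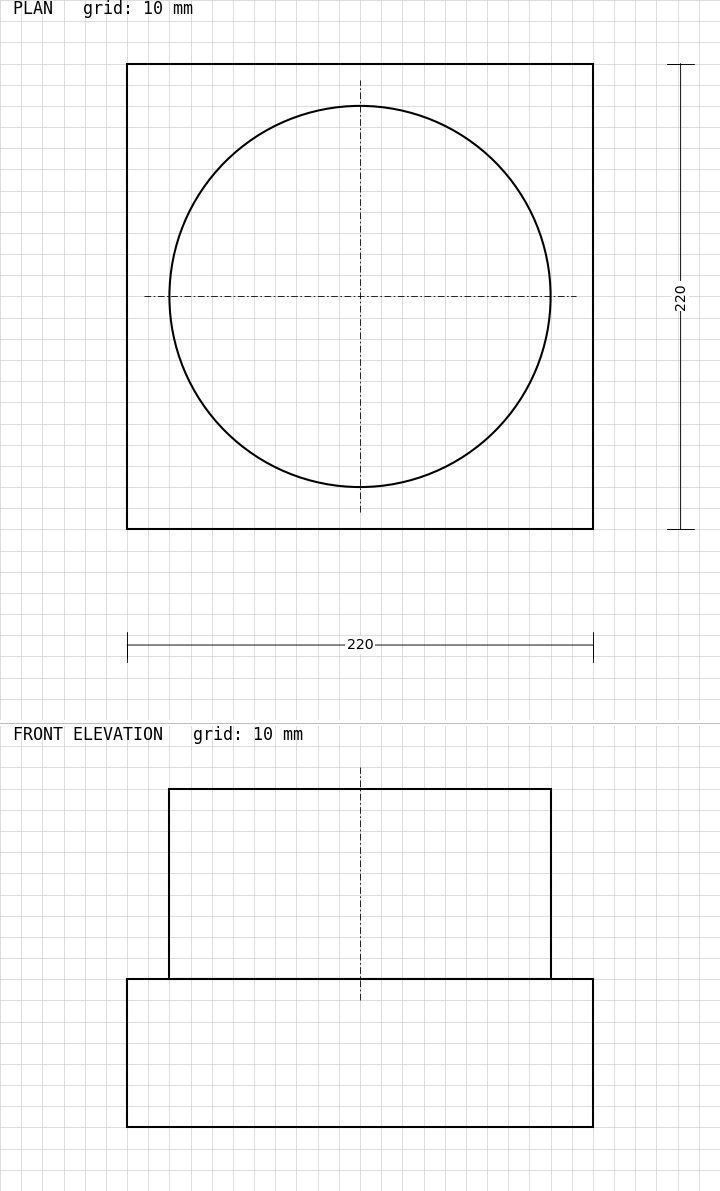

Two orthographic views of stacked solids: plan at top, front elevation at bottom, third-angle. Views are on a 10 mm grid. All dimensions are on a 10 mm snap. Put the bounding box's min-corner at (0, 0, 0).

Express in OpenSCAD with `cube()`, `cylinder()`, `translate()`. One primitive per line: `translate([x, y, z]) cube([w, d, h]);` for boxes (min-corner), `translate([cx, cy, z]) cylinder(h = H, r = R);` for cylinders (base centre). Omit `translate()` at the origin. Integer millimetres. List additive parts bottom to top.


cube([220, 220, 70]);
translate([110, 110, 70]) cylinder(h = 90, r = 90);
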